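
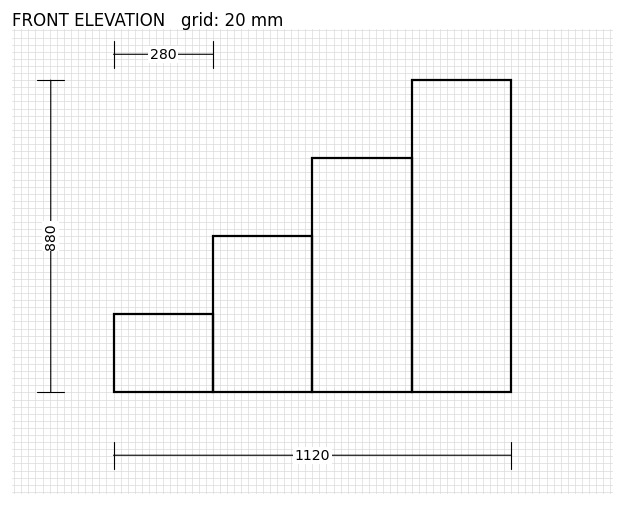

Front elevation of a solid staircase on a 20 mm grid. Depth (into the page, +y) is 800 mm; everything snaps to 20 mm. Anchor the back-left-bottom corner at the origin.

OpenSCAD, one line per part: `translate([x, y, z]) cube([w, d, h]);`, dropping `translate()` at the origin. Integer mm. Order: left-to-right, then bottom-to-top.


cube([280, 800, 220]);
translate([280, 0, 0]) cube([280, 800, 440]);
translate([560, 0, 0]) cube([280, 800, 660]);
translate([840, 0, 0]) cube([280, 800, 880]);


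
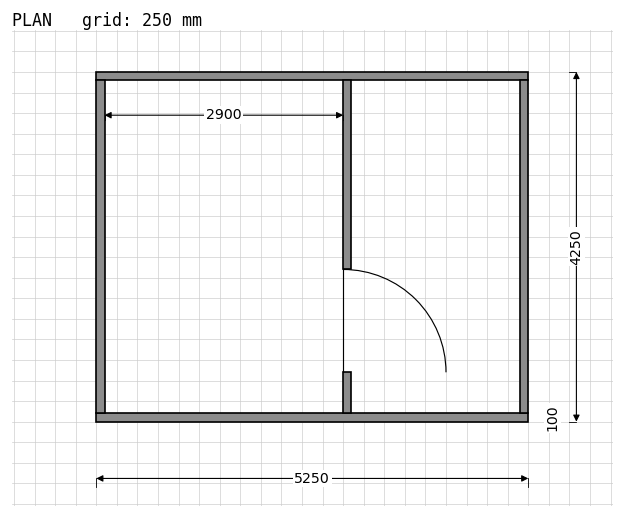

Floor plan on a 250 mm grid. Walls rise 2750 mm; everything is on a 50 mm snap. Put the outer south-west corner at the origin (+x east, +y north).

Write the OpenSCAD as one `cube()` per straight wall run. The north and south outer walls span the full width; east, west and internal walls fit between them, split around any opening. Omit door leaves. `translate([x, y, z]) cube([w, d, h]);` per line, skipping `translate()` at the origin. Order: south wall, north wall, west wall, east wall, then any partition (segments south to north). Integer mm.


cube([5250, 100, 2750]);
translate([0, 4150, 0]) cube([5250, 100, 2750]);
translate([0, 100, 0]) cube([100, 4050, 2750]);
translate([5150, 100, 0]) cube([100, 4050, 2750]);
translate([3000, 100, 0]) cube([100, 500, 2750]);
translate([3000, 1850, 0]) cube([100, 2300, 2750]);


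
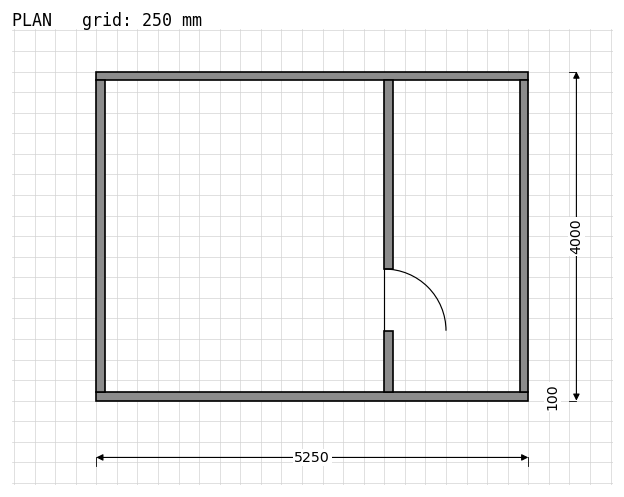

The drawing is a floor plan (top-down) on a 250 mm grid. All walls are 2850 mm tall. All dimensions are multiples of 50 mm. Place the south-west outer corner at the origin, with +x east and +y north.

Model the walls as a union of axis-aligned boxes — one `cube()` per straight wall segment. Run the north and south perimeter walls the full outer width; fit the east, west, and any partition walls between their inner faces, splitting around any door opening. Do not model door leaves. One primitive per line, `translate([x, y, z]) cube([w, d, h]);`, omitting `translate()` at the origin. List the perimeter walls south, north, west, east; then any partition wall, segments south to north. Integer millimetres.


cube([5250, 100, 2850]);
translate([0, 3900, 0]) cube([5250, 100, 2850]);
translate([0, 100, 0]) cube([100, 3800, 2850]);
translate([5150, 100, 0]) cube([100, 3800, 2850]);
translate([3500, 100, 0]) cube([100, 750, 2850]);
translate([3500, 1600, 0]) cube([100, 2300, 2850]);


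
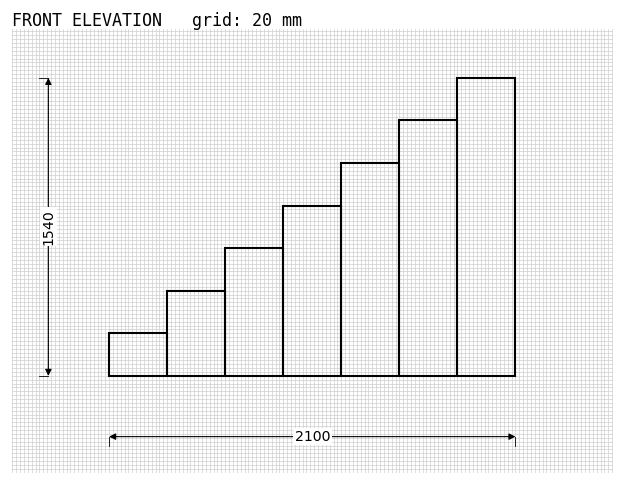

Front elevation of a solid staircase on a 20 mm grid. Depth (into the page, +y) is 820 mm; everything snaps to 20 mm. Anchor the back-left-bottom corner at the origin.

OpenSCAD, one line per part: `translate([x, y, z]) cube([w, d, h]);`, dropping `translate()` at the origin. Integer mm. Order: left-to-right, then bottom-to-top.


cube([300, 820, 220]);
translate([300, 0, 0]) cube([300, 820, 440]);
translate([600, 0, 0]) cube([300, 820, 660]);
translate([900, 0, 0]) cube([300, 820, 880]);
translate([1200, 0, 0]) cube([300, 820, 1100]);
translate([1500, 0, 0]) cube([300, 820, 1320]);
translate([1800, 0, 0]) cube([300, 820, 1540]);


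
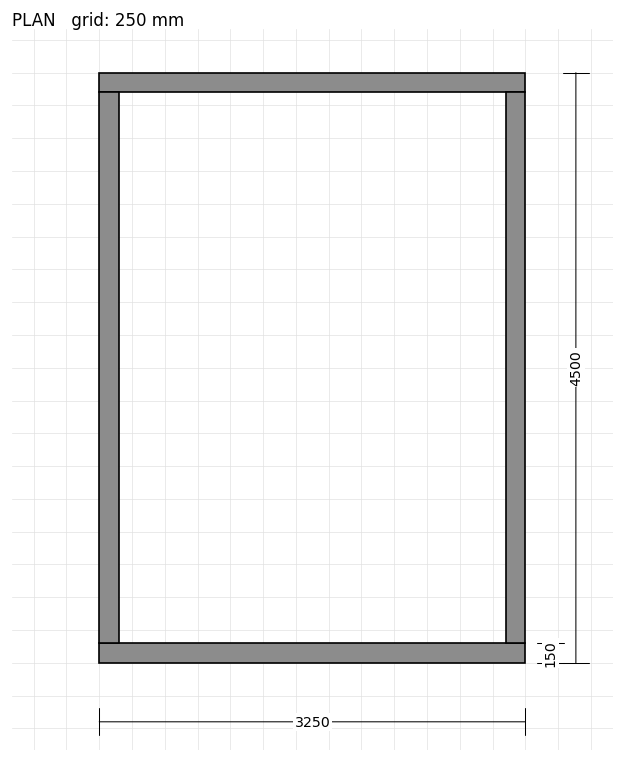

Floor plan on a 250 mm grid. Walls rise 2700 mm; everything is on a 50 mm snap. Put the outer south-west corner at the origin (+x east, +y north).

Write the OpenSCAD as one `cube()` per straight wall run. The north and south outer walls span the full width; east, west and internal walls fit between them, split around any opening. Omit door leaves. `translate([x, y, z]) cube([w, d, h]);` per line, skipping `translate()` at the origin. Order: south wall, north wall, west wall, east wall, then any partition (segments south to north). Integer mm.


cube([3250, 150, 2700]);
translate([0, 4350, 0]) cube([3250, 150, 2700]);
translate([0, 150, 0]) cube([150, 4200, 2700]);
translate([3100, 150, 0]) cube([150, 4200, 2700]);


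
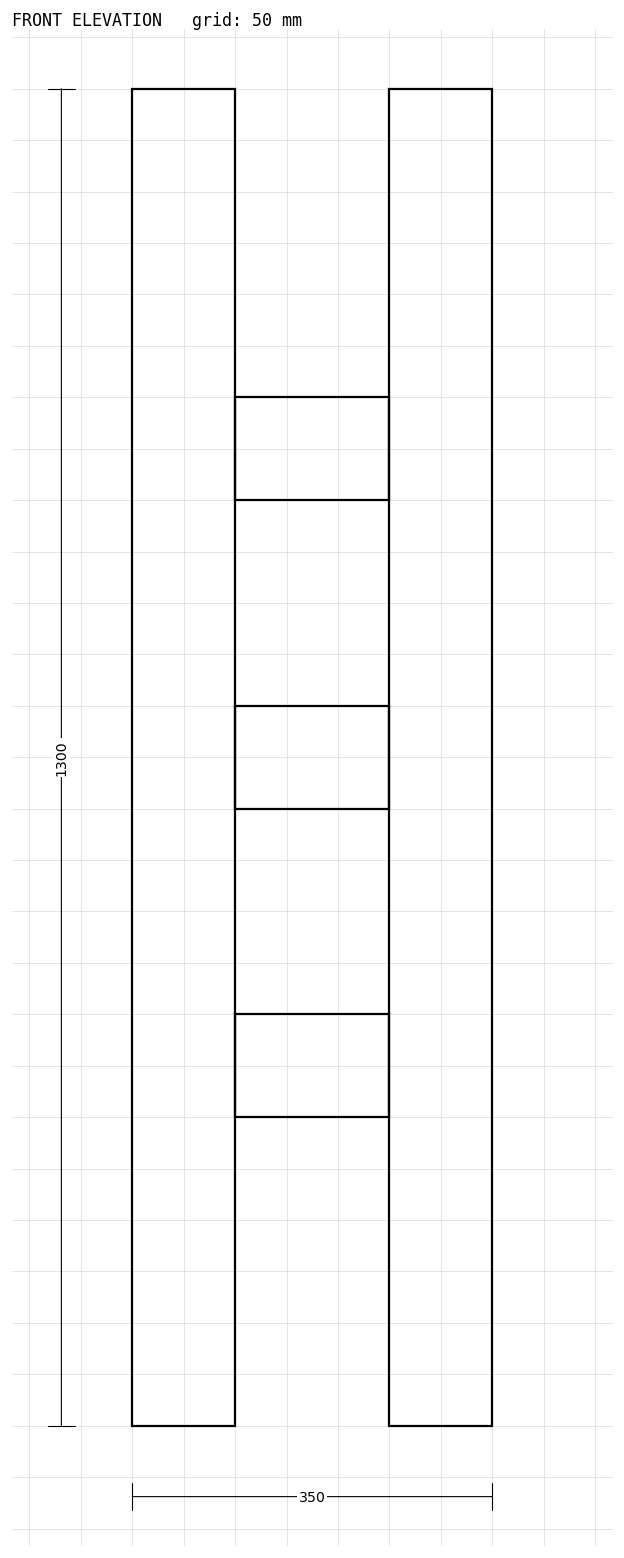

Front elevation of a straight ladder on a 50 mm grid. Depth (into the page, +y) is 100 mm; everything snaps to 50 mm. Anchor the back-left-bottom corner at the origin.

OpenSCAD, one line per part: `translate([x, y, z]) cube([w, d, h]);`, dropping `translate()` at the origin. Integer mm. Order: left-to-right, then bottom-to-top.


cube([100, 100, 1300]);
translate([100, 0, 300]) cube([150, 100, 100]);
translate([100, 0, 600]) cube([150, 100, 100]);
translate([100, 0, 900]) cube([150, 100, 100]);
translate([250, 0, 0]) cube([100, 100, 1300]);


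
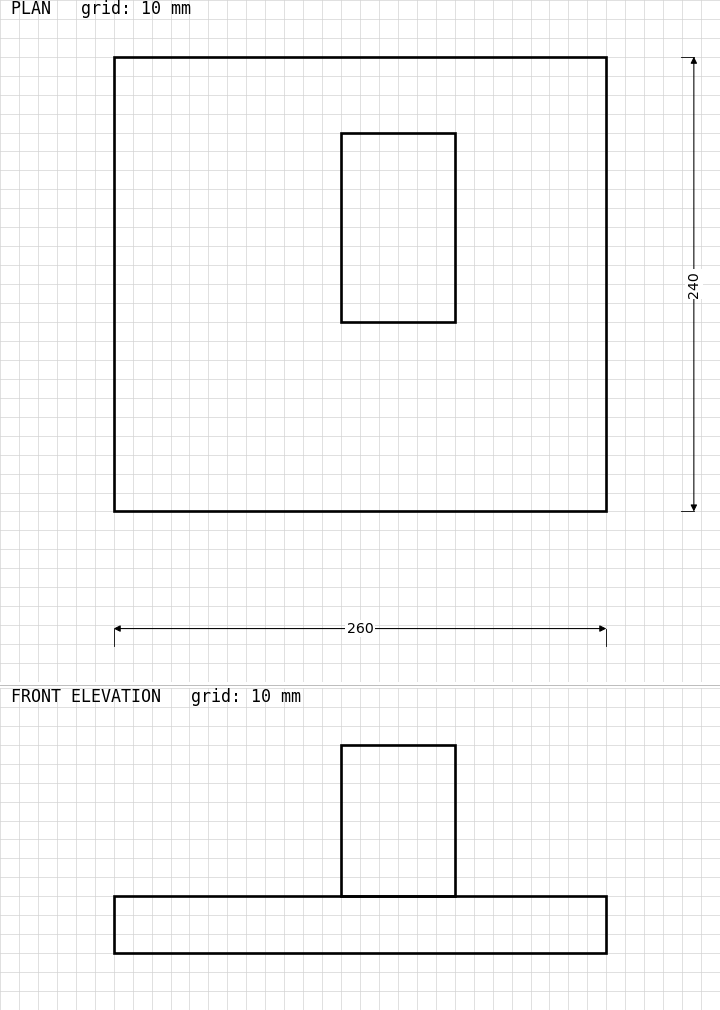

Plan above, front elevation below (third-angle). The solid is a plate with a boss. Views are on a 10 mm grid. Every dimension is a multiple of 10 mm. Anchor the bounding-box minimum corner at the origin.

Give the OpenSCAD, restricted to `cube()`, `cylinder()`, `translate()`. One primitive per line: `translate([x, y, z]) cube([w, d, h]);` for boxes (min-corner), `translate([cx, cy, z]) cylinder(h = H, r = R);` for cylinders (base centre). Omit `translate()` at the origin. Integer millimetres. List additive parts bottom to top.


cube([260, 240, 30]);
translate([120, 100, 30]) cube([60, 100, 80]);


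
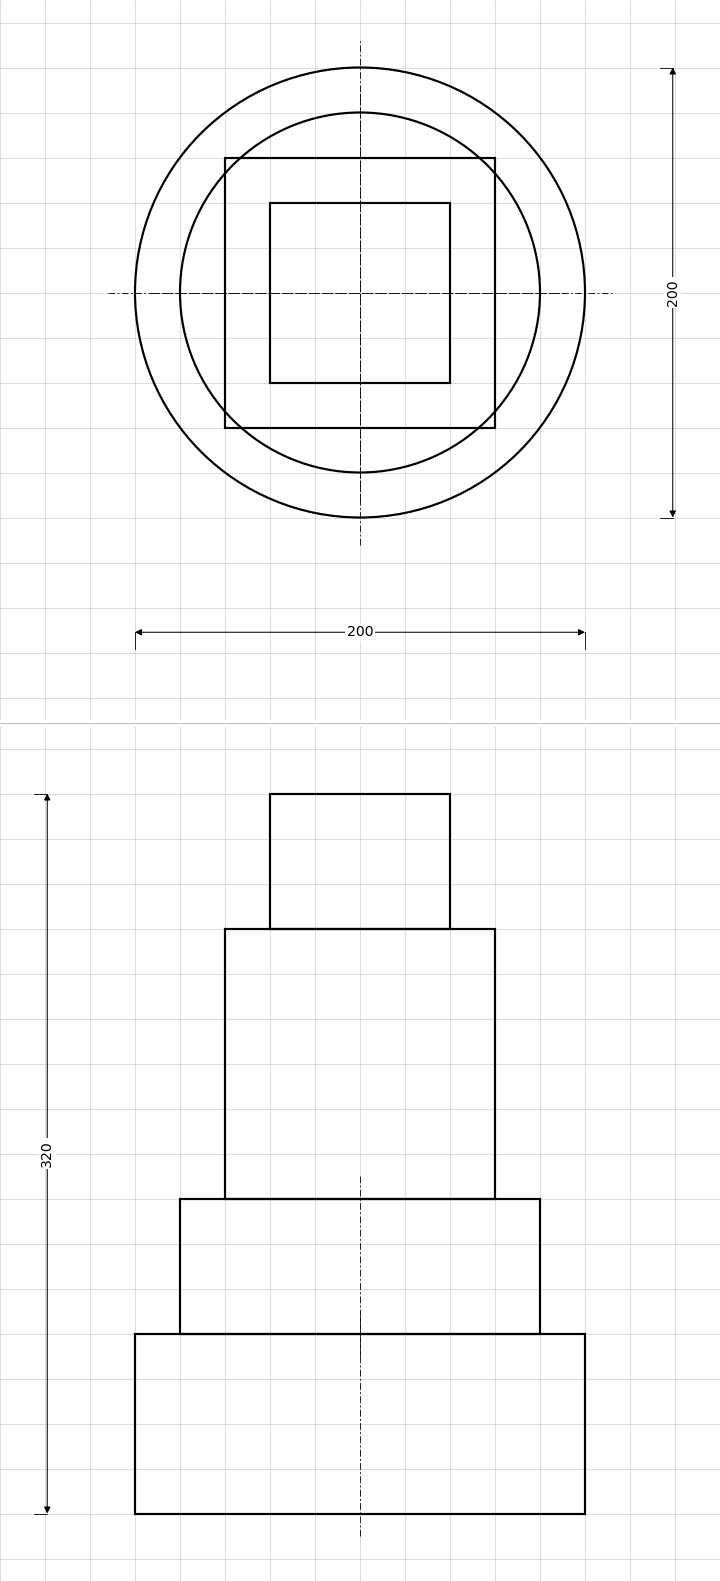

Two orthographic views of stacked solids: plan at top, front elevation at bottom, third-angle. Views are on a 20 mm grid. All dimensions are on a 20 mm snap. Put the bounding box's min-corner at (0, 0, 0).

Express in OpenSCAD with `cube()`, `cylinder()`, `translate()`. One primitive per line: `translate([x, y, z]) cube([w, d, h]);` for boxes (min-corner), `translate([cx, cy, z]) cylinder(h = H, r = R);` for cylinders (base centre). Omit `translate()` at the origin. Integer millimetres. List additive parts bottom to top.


translate([100, 100, 0]) cylinder(h = 80, r = 100);
translate([100, 100, 80]) cylinder(h = 60, r = 80);
translate([40, 40, 140]) cube([120, 120, 120]);
translate([60, 60, 260]) cube([80, 80, 60]);


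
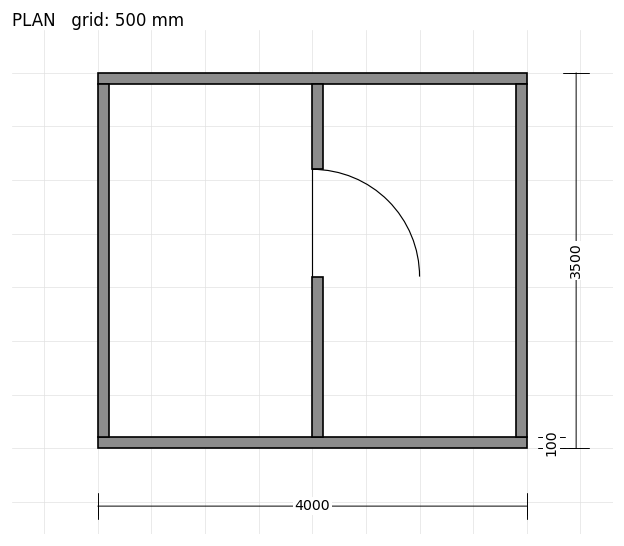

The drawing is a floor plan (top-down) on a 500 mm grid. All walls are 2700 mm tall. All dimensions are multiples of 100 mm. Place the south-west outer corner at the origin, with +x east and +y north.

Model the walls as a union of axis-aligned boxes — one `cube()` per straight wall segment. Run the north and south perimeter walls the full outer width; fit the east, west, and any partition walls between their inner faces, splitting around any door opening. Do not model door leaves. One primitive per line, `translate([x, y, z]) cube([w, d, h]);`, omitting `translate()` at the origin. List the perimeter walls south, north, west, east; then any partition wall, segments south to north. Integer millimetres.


cube([4000, 100, 2700]);
translate([0, 3400, 0]) cube([4000, 100, 2700]);
translate([0, 100, 0]) cube([100, 3300, 2700]);
translate([3900, 100, 0]) cube([100, 3300, 2700]);
translate([2000, 100, 0]) cube([100, 1500, 2700]);
translate([2000, 2600, 0]) cube([100, 800, 2700]);


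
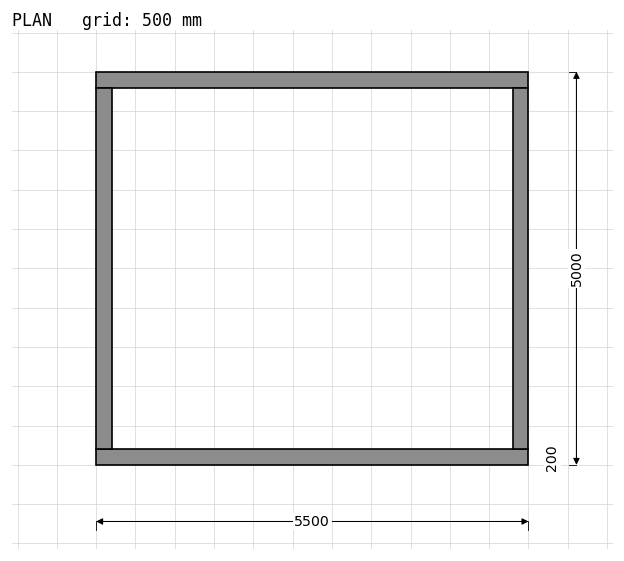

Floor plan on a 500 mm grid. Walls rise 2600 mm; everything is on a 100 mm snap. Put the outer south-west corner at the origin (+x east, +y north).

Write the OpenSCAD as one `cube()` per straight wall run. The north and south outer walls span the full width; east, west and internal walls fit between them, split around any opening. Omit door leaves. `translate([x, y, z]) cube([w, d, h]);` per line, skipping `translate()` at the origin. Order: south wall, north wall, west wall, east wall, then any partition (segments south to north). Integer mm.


cube([5500, 200, 2600]);
translate([0, 4800, 0]) cube([5500, 200, 2600]);
translate([0, 200, 0]) cube([200, 4600, 2600]);
translate([5300, 200, 0]) cube([200, 4600, 2600]);


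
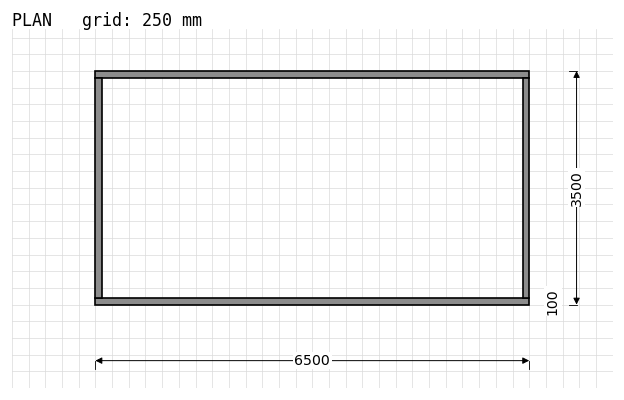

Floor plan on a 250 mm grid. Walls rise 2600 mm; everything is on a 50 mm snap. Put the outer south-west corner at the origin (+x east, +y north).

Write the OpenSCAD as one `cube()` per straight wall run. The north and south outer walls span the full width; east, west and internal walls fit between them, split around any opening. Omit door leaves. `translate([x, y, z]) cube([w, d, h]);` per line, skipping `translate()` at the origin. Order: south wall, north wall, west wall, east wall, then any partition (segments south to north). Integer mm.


cube([6500, 100, 2600]);
translate([0, 3400, 0]) cube([6500, 100, 2600]);
translate([0, 100, 0]) cube([100, 3300, 2600]);
translate([6400, 100, 0]) cube([100, 3300, 2600]);


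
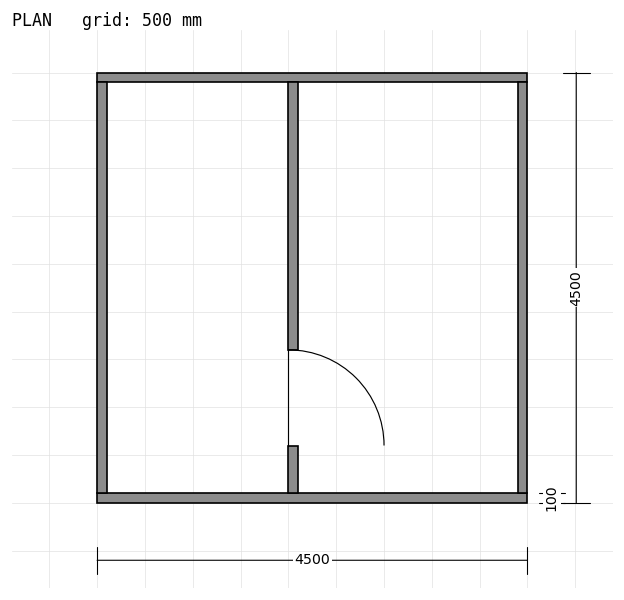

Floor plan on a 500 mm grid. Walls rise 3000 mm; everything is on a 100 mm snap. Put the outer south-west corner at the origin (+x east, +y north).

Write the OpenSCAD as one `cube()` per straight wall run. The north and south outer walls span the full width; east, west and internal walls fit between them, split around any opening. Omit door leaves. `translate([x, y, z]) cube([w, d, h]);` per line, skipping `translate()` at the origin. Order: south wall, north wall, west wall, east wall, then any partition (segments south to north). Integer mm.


cube([4500, 100, 3000]);
translate([0, 4400, 0]) cube([4500, 100, 3000]);
translate([0, 100, 0]) cube([100, 4300, 3000]);
translate([4400, 100, 0]) cube([100, 4300, 3000]);
translate([2000, 100, 0]) cube([100, 500, 3000]);
translate([2000, 1600, 0]) cube([100, 2800, 3000]);


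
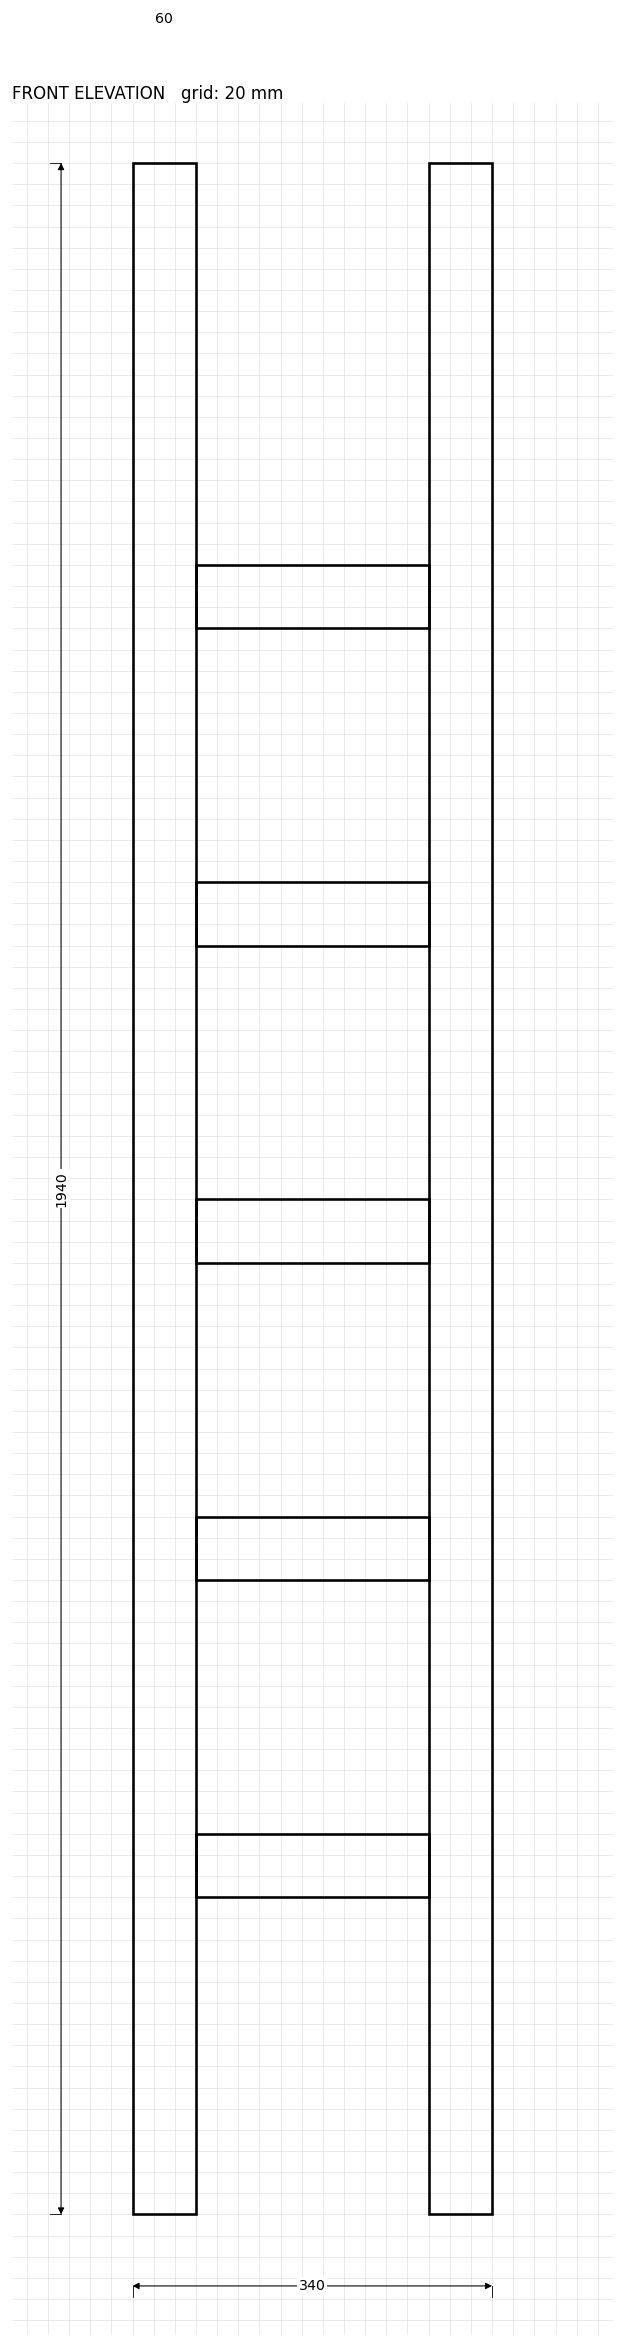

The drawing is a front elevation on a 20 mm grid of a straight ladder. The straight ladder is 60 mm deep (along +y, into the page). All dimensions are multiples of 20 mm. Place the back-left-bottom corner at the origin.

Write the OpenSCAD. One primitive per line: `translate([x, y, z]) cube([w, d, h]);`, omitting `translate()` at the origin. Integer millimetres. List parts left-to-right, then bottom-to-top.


cube([60, 60, 1940]);
translate([60, 0, 300]) cube([220, 60, 60]);
translate([60, 0, 600]) cube([220, 60, 60]);
translate([60, 0, 900]) cube([220, 60, 60]);
translate([60, 0, 1200]) cube([220, 60, 60]);
translate([60, 0, 1500]) cube([220, 60, 60]);
translate([280, 0, 0]) cube([60, 60, 1940]);


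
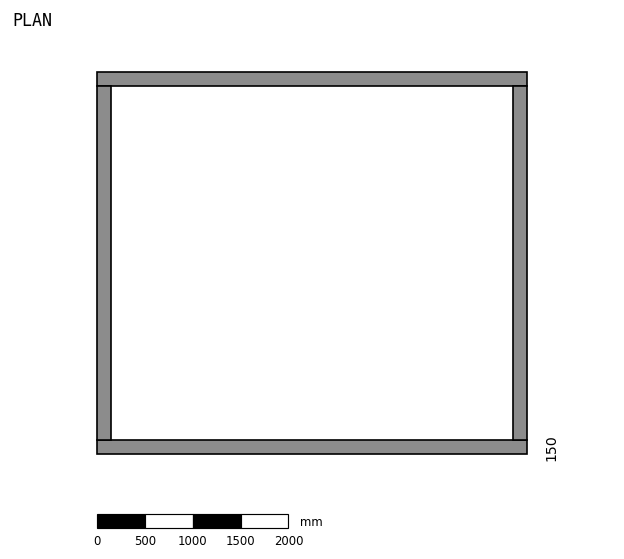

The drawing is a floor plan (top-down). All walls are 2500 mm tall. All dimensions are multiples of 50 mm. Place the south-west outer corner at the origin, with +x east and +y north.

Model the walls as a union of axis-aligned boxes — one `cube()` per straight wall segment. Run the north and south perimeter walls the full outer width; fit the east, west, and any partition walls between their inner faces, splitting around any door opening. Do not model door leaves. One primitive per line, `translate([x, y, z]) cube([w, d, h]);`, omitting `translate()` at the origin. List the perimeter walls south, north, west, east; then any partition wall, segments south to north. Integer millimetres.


cube([4500, 150, 2500]);
translate([0, 3850, 0]) cube([4500, 150, 2500]);
translate([0, 150, 0]) cube([150, 3700, 2500]);
translate([4350, 150, 0]) cube([150, 3700, 2500]);


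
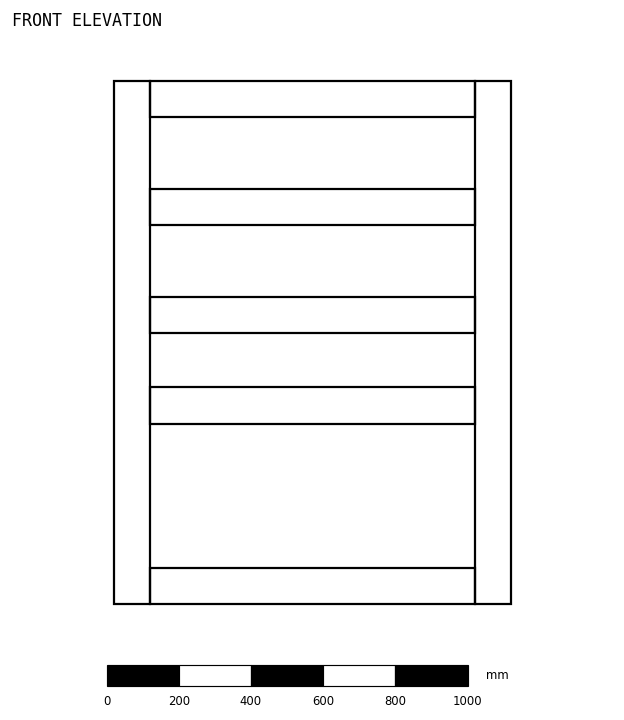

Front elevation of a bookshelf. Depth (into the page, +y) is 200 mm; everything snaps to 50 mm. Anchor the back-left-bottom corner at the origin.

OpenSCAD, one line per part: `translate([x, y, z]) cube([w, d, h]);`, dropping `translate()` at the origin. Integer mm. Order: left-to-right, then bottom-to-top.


cube([100, 200, 1450]);
translate([100, 0, 0]) cube([900, 200, 100]);
translate([100, 0, 500]) cube([900, 200, 100]);
translate([100, 0, 750]) cube([900, 200, 100]);
translate([100, 0, 1050]) cube([900, 200, 100]);
translate([100, 0, 1350]) cube([900, 200, 100]);
translate([1000, 0, 0]) cube([100, 200, 1450]);


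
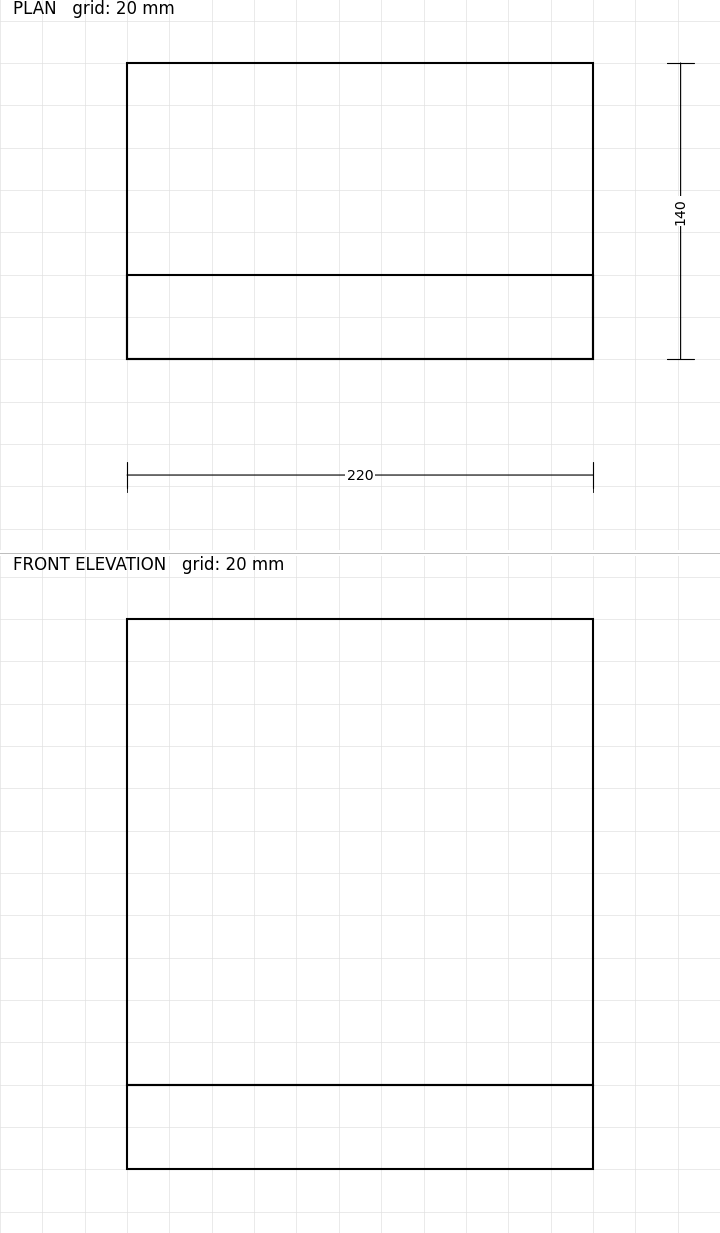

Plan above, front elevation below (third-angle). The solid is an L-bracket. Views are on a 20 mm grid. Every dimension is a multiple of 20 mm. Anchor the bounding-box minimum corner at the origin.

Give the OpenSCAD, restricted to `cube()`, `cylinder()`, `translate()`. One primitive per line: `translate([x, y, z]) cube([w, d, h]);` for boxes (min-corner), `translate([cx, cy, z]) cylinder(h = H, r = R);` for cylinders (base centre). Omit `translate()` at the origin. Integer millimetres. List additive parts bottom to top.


cube([220, 140, 40]);
translate([0, 0, 40]) cube([220, 40, 220]);


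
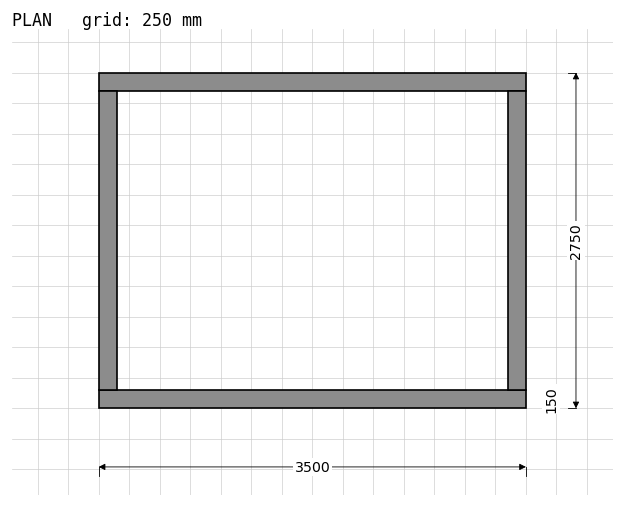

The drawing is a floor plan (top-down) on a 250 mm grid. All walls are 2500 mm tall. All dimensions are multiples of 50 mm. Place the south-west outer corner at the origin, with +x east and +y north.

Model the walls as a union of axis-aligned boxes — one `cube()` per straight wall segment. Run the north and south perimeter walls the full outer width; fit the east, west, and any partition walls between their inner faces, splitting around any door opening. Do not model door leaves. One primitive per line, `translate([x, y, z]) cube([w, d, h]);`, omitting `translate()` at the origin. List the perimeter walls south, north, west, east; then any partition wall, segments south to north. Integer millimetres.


cube([3500, 150, 2500]);
translate([0, 2600, 0]) cube([3500, 150, 2500]);
translate([0, 150, 0]) cube([150, 2450, 2500]);
translate([3350, 150, 0]) cube([150, 2450, 2500]);


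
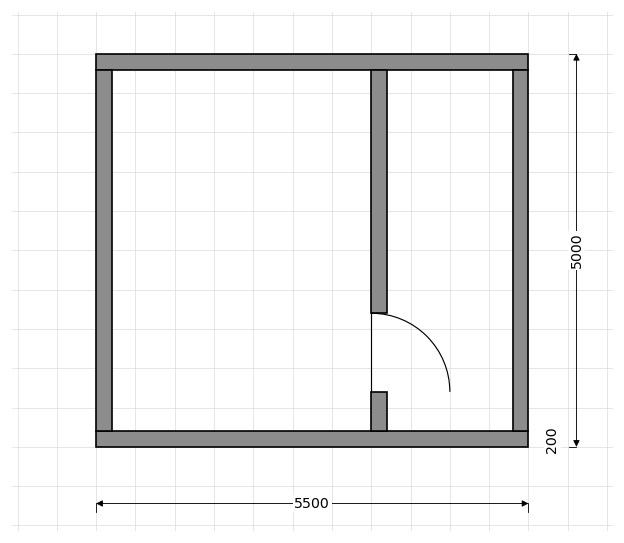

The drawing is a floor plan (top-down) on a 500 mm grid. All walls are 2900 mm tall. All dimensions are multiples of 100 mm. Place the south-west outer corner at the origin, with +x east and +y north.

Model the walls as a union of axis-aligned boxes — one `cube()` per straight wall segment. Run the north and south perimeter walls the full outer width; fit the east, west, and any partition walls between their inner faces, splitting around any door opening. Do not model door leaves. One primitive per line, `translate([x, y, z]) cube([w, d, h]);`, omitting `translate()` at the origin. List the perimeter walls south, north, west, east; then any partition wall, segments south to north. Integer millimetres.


cube([5500, 200, 2900]);
translate([0, 4800, 0]) cube([5500, 200, 2900]);
translate([0, 200, 0]) cube([200, 4600, 2900]);
translate([5300, 200, 0]) cube([200, 4600, 2900]);
translate([3500, 200, 0]) cube([200, 500, 2900]);
translate([3500, 1700, 0]) cube([200, 3100, 2900]);


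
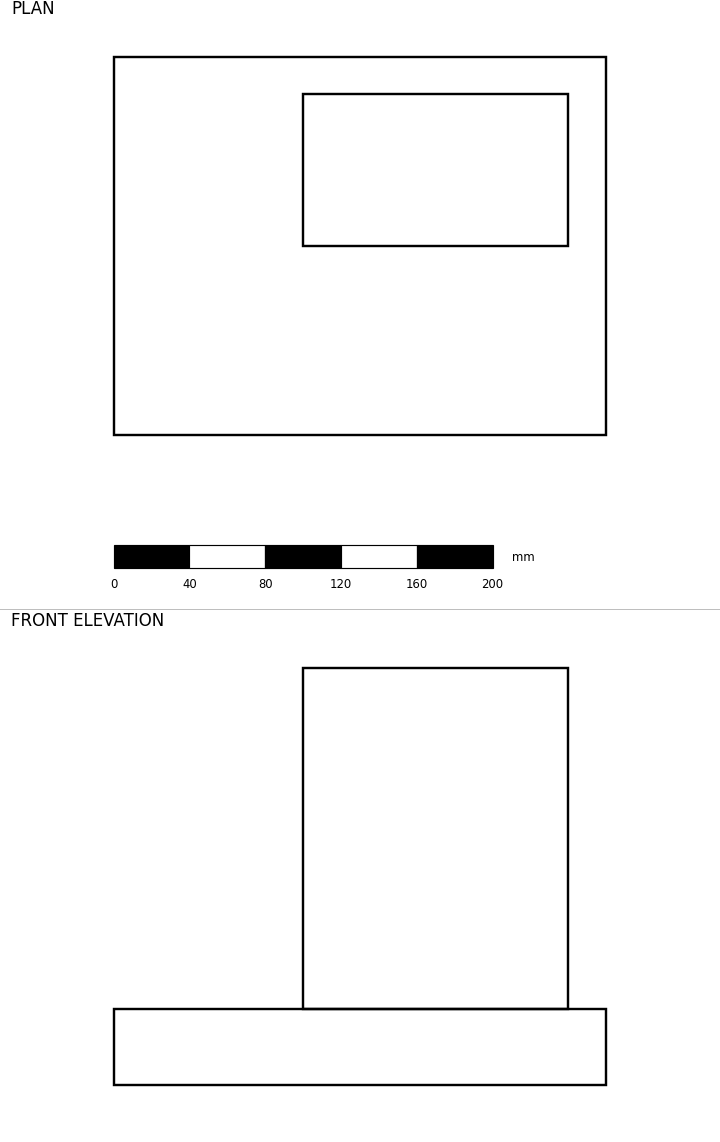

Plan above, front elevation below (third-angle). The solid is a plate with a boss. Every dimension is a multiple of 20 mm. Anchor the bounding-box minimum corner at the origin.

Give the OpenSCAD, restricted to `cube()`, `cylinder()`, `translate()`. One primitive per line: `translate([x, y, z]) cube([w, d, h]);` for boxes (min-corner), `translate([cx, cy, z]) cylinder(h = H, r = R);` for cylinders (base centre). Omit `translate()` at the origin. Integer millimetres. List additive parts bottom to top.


cube([260, 200, 40]);
translate([100, 100, 40]) cube([140, 80, 180]);


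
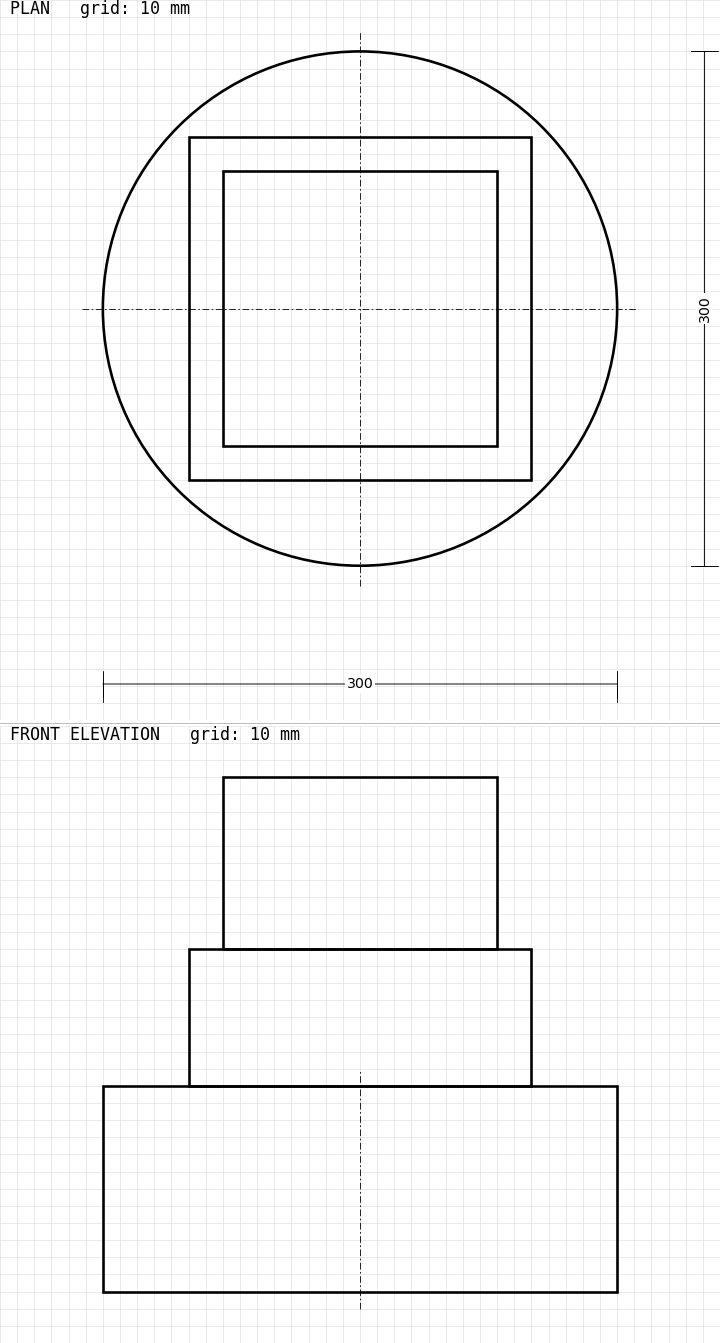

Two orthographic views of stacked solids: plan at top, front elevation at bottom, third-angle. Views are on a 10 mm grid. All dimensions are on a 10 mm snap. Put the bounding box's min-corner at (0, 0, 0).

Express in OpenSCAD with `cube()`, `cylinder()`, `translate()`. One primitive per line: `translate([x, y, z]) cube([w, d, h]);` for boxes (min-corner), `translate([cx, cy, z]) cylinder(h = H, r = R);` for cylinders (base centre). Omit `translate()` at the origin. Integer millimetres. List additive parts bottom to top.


translate([150, 150, 0]) cylinder(h = 120, r = 150);
translate([50, 50, 120]) cube([200, 200, 80]);
translate([70, 70, 200]) cube([160, 160, 100]);


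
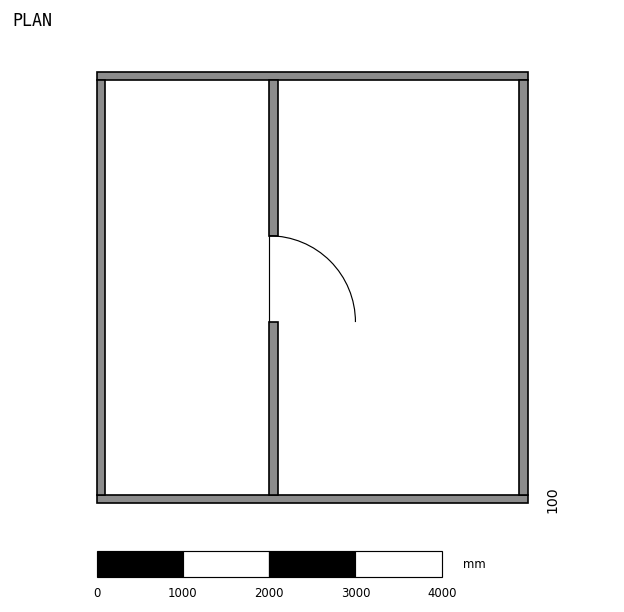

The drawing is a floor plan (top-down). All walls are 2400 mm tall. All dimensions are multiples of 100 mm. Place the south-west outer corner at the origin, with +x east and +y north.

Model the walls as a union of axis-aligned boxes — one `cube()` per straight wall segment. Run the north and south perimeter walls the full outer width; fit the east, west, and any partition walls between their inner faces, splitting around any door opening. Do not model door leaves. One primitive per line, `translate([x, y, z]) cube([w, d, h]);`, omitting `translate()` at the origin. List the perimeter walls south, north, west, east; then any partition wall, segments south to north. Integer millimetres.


cube([5000, 100, 2400]);
translate([0, 4900, 0]) cube([5000, 100, 2400]);
translate([0, 100, 0]) cube([100, 4800, 2400]);
translate([4900, 100, 0]) cube([100, 4800, 2400]);
translate([2000, 100, 0]) cube([100, 2000, 2400]);
translate([2000, 3100, 0]) cube([100, 1800, 2400]);


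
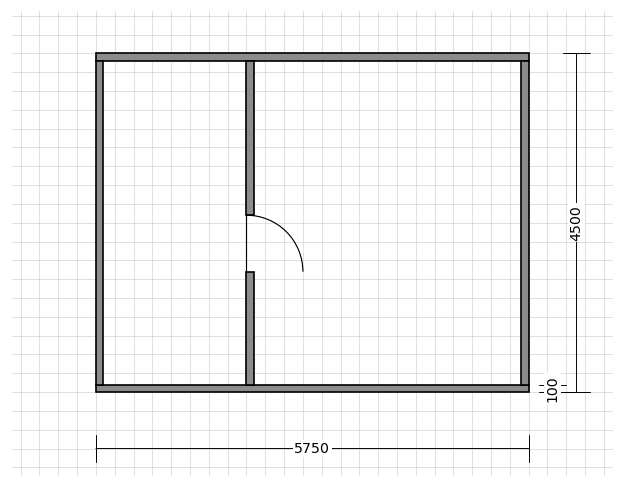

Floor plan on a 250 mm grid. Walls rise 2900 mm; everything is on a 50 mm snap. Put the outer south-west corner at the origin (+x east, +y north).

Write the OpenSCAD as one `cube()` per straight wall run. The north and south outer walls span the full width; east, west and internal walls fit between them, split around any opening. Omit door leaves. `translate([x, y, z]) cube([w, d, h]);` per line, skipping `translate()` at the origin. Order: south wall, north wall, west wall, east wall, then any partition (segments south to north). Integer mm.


cube([5750, 100, 2900]);
translate([0, 4400, 0]) cube([5750, 100, 2900]);
translate([0, 100, 0]) cube([100, 4300, 2900]);
translate([5650, 100, 0]) cube([100, 4300, 2900]);
translate([2000, 100, 0]) cube([100, 1500, 2900]);
translate([2000, 2350, 0]) cube([100, 2050, 2900]);


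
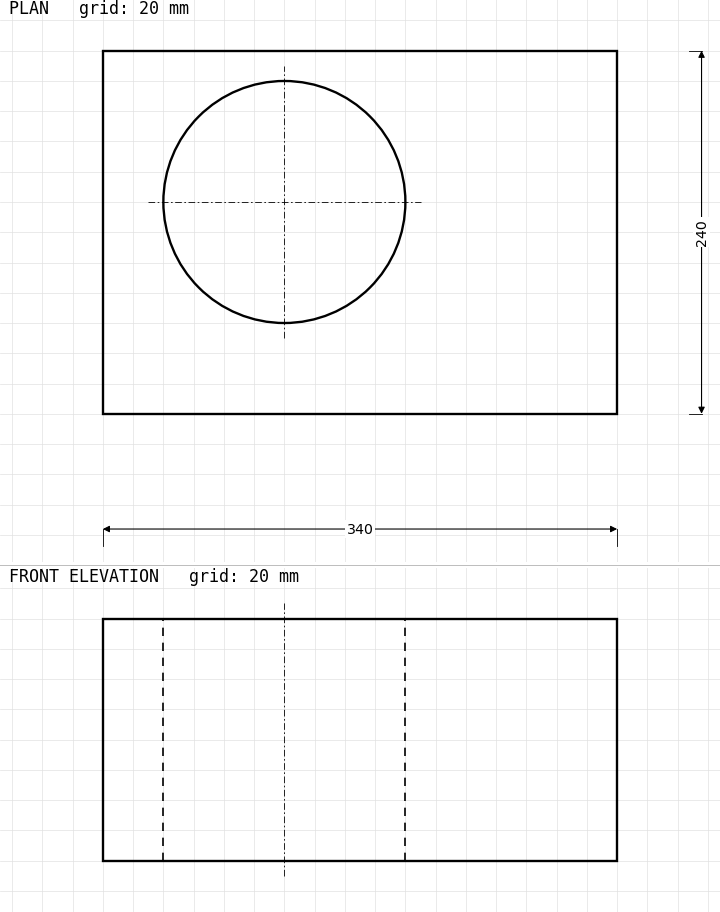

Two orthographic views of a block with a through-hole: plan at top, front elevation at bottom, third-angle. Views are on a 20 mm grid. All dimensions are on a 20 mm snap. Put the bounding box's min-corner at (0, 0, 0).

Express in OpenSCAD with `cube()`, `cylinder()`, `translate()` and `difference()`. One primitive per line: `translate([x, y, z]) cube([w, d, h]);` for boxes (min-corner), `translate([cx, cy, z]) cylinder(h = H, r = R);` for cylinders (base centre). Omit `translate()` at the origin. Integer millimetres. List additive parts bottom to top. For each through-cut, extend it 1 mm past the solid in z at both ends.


difference() {
  cube([340, 240, 160]);
  translate([120, 140, -1]) cylinder(h = 162, r = 80);
}


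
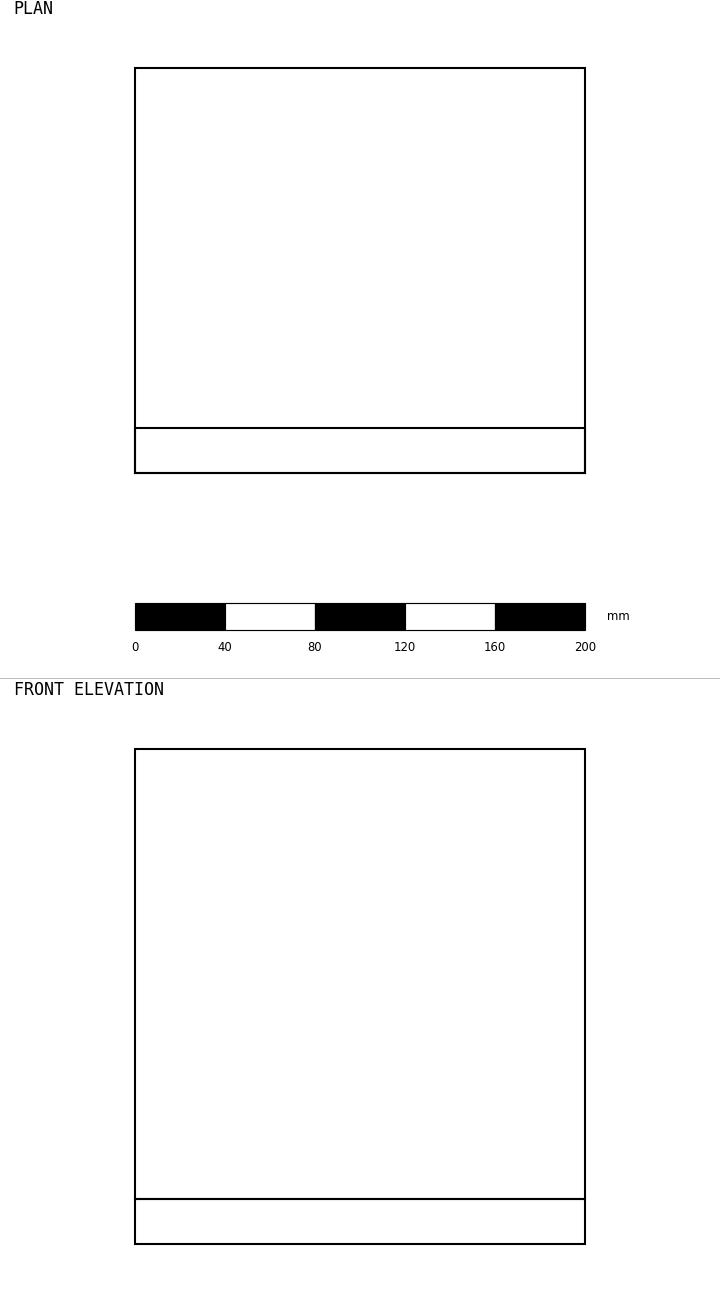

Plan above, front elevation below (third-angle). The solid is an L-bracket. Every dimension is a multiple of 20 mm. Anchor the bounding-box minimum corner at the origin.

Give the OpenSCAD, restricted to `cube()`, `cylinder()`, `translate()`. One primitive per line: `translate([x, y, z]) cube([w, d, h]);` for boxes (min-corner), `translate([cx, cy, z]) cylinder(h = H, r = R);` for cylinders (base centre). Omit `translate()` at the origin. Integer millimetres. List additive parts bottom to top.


cube([200, 180, 20]);
translate([0, 0, 20]) cube([200, 20, 200]);


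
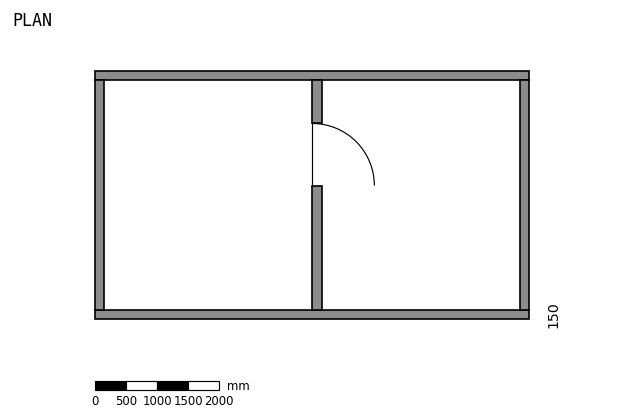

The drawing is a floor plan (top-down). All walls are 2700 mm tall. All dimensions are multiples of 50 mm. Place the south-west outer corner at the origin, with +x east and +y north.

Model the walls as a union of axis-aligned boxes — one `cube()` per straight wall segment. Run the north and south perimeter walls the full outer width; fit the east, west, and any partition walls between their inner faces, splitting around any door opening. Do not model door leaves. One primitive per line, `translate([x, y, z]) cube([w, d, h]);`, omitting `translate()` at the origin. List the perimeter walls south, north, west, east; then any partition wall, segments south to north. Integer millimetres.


cube([7000, 150, 2700]);
translate([0, 3850, 0]) cube([7000, 150, 2700]);
translate([0, 150, 0]) cube([150, 3700, 2700]);
translate([6850, 150, 0]) cube([150, 3700, 2700]);
translate([3500, 150, 0]) cube([150, 2000, 2700]);
translate([3500, 3150, 0]) cube([150, 700, 2700]);


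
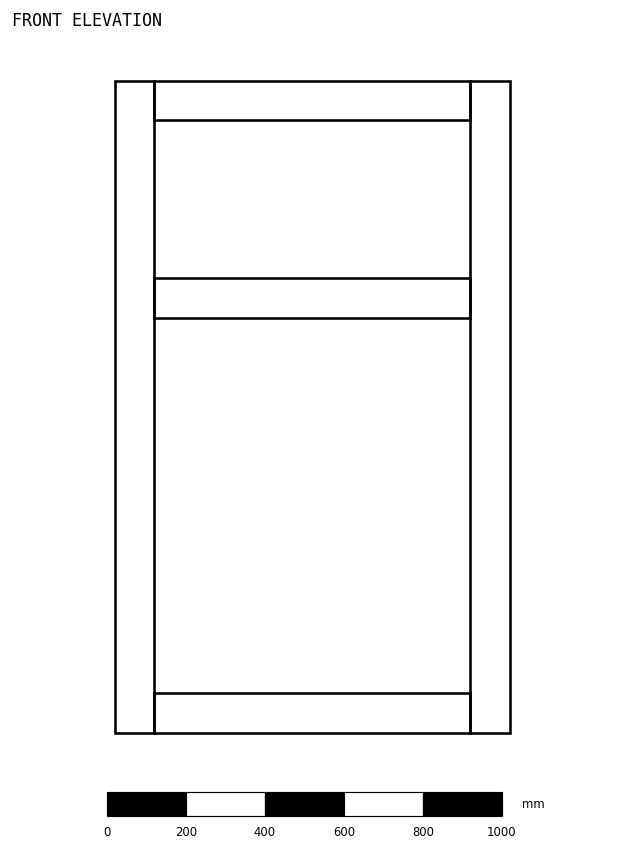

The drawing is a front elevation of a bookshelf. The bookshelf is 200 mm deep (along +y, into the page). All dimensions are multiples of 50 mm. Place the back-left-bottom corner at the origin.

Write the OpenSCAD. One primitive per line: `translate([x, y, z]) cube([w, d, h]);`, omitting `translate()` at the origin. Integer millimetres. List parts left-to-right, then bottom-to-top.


cube([100, 200, 1650]);
translate([100, 0, 0]) cube([800, 200, 100]);
translate([100, 0, 1050]) cube([800, 200, 100]);
translate([100, 0, 1550]) cube([800, 200, 100]);
translate([900, 0, 0]) cube([100, 200, 1650]);


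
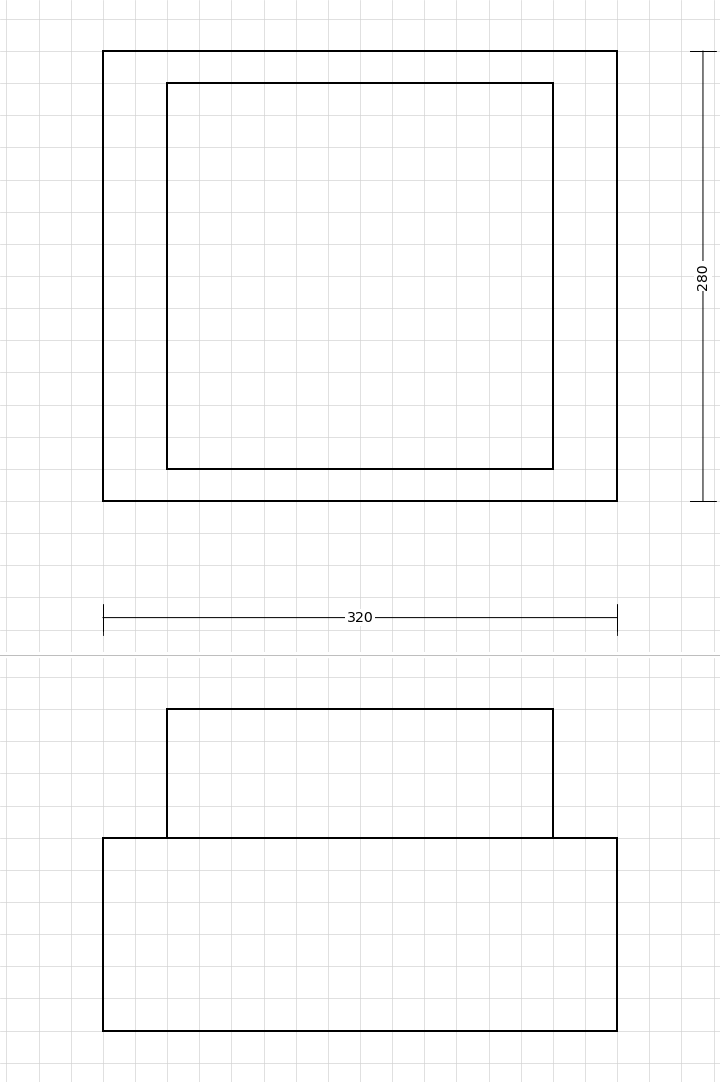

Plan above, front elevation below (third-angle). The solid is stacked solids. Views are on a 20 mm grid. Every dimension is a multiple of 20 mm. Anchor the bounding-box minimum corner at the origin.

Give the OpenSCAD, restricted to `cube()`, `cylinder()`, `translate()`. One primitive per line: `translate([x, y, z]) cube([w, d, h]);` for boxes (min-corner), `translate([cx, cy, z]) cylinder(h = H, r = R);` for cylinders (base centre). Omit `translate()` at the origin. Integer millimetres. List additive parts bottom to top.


cube([320, 280, 120]);
translate([40, 20, 120]) cube([240, 240, 80]);


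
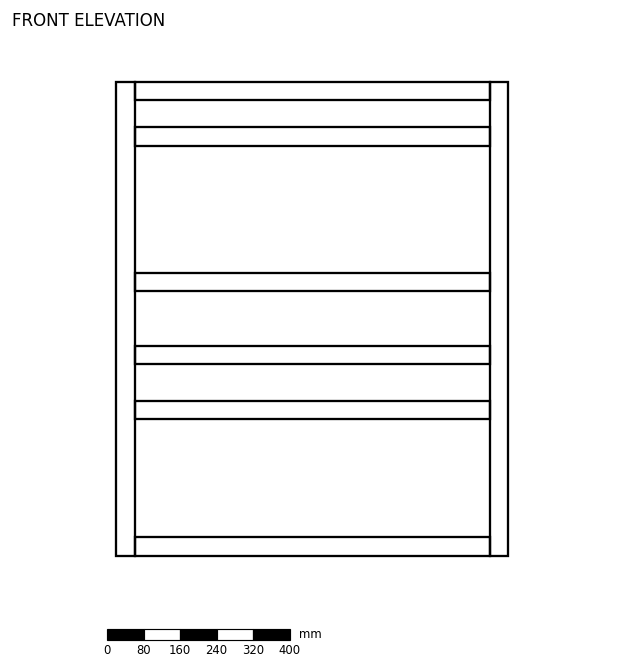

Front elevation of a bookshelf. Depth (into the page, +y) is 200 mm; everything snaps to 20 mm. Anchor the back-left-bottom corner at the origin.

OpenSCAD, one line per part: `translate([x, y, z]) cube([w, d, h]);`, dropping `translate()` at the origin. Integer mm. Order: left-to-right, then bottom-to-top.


cube([40, 200, 1040]);
translate([40, 0, 0]) cube([780, 200, 40]);
translate([40, 0, 300]) cube([780, 200, 40]);
translate([40, 0, 420]) cube([780, 200, 40]);
translate([40, 0, 580]) cube([780, 200, 40]);
translate([40, 0, 900]) cube([780, 200, 40]);
translate([40, 0, 1000]) cube([780, 200, 40]);
translate([820, 0, 0]) cube([40, 200, 1040]);


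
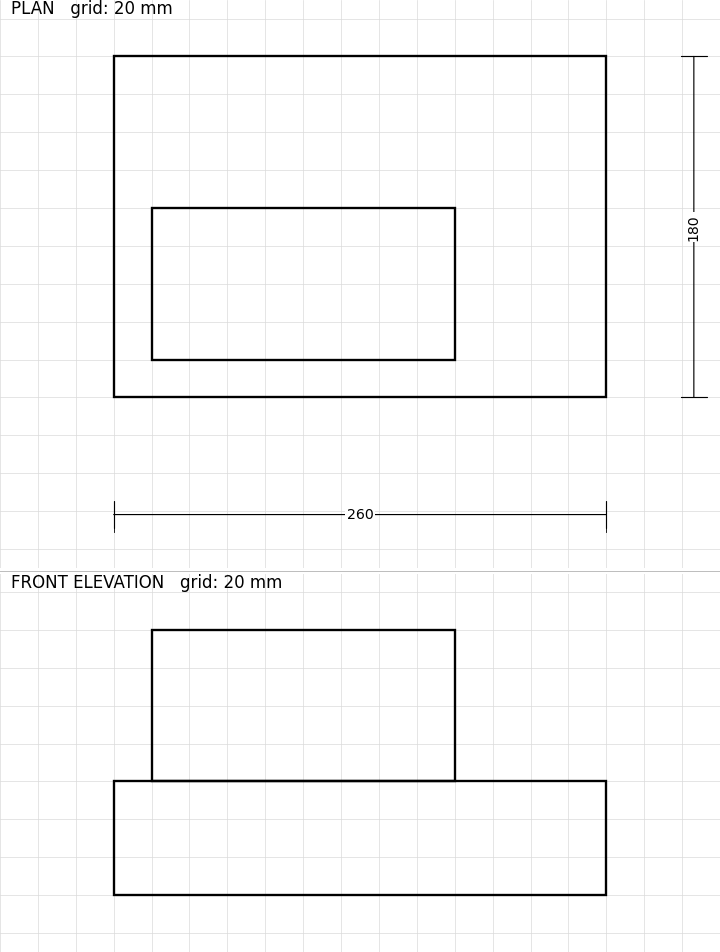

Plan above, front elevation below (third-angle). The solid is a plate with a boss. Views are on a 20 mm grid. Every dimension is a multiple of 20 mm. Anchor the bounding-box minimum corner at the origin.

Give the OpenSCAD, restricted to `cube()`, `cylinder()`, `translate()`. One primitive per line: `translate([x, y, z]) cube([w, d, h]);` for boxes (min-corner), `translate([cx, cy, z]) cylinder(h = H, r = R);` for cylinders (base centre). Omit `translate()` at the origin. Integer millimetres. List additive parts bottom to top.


cube([260, 180, 60]);
translate([20, 20, 60]) cube([160, 80, 80]);


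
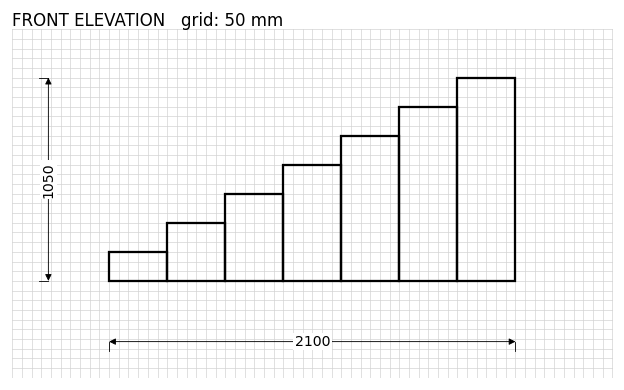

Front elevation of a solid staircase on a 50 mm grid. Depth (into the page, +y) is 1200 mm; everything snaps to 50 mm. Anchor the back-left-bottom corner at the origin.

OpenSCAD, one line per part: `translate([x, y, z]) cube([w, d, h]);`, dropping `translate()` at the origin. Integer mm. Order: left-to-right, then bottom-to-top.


cube([300, 1200, 150]);
translate([300, 0, 0]) cube([300, 1200, 300]);
translate([600, 0, 0]) cube([300, 1200, 450]);
translate([900, 0, 0]) cube([300, 1200, 600]);
translate([1200, 0, 0]) cube([300, 1200, 750]);
translate([1500, 0, 0]) cube([300, 1200, 900]);
translate([1800, 0, 0]) cube([300, 1200, 1050]);


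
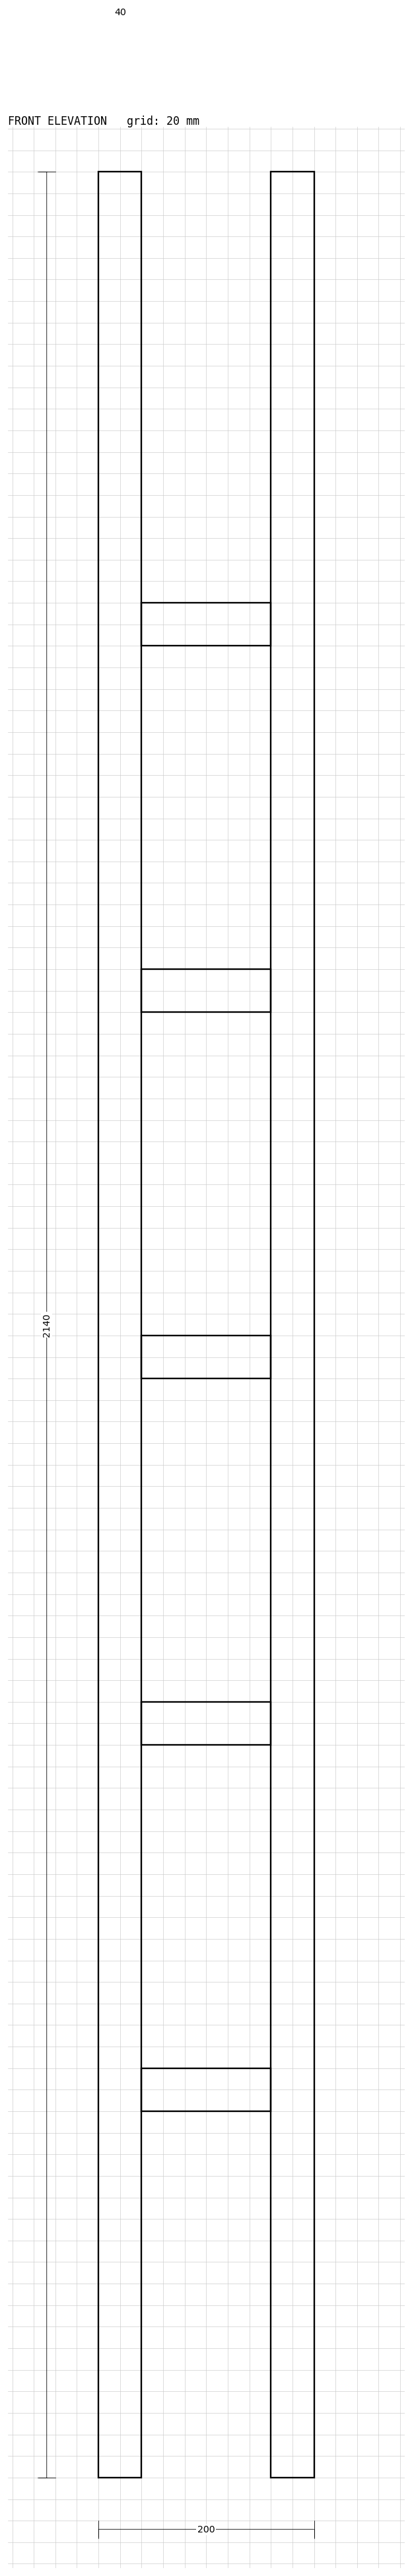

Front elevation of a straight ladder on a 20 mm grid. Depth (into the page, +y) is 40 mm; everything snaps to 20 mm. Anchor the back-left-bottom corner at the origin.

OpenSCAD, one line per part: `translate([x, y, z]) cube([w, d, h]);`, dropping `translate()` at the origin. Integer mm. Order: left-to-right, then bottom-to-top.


cube([40, 40, 2140]);
translate([40, 0, 340]) cube([120, 40, 40]);
translate([40, 0, 680]) cube([120, 40, 40]);
translate([40, 0, 1020]) cube([120, 40, 40]);
translate([40, 0, 1360]) cube([120, 40, 40]);
translate([40, 0, 1700]) cube([120, 40, 40]);
translate([160, 0, 0]) cube([40, 40, 2140]);


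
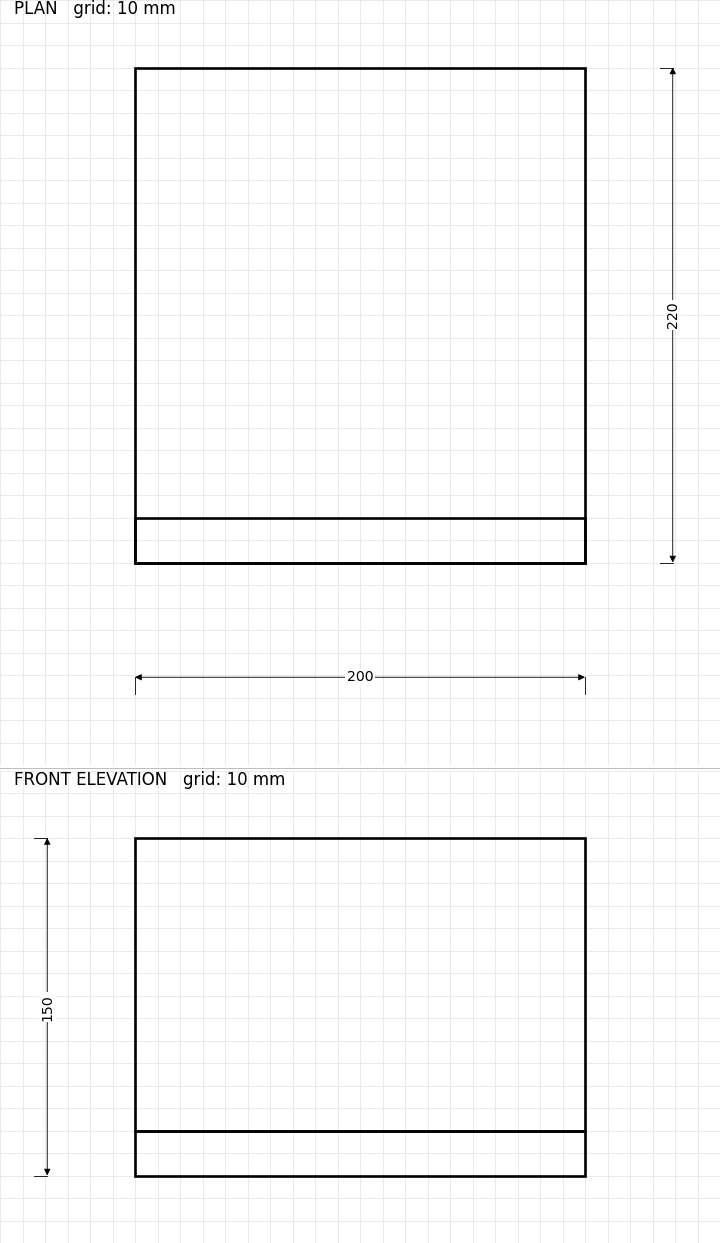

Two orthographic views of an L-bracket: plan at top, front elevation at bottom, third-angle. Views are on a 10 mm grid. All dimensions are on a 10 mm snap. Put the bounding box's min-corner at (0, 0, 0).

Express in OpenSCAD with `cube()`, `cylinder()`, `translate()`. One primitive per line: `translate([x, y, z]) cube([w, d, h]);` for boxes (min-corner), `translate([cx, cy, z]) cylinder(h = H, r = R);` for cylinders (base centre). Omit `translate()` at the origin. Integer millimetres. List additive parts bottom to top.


cube([200, 220, 20]);
translate([0, 0, 20]) cube([200, 20, 130]);


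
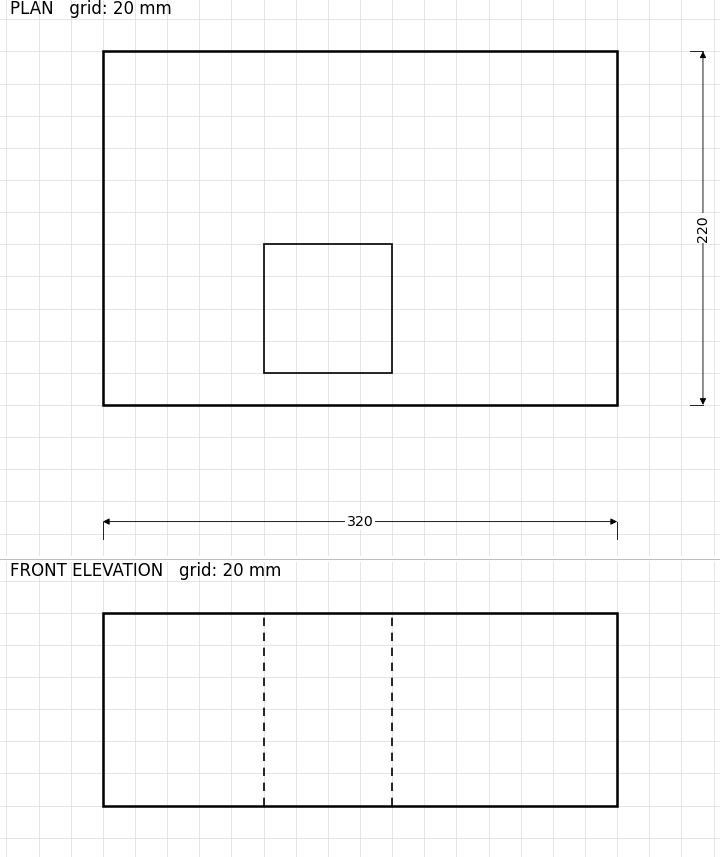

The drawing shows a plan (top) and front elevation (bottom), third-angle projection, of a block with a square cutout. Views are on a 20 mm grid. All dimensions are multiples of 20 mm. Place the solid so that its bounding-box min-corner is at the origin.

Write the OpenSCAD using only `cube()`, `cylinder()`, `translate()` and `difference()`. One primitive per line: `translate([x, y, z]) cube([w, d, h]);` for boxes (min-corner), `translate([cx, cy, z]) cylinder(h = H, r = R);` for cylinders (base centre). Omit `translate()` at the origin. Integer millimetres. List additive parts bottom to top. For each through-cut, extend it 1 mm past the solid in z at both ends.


difference() {
  cube([320, 220, 120]);
  translate([100, 20, -1]) cube([80, 80, 122]);
}


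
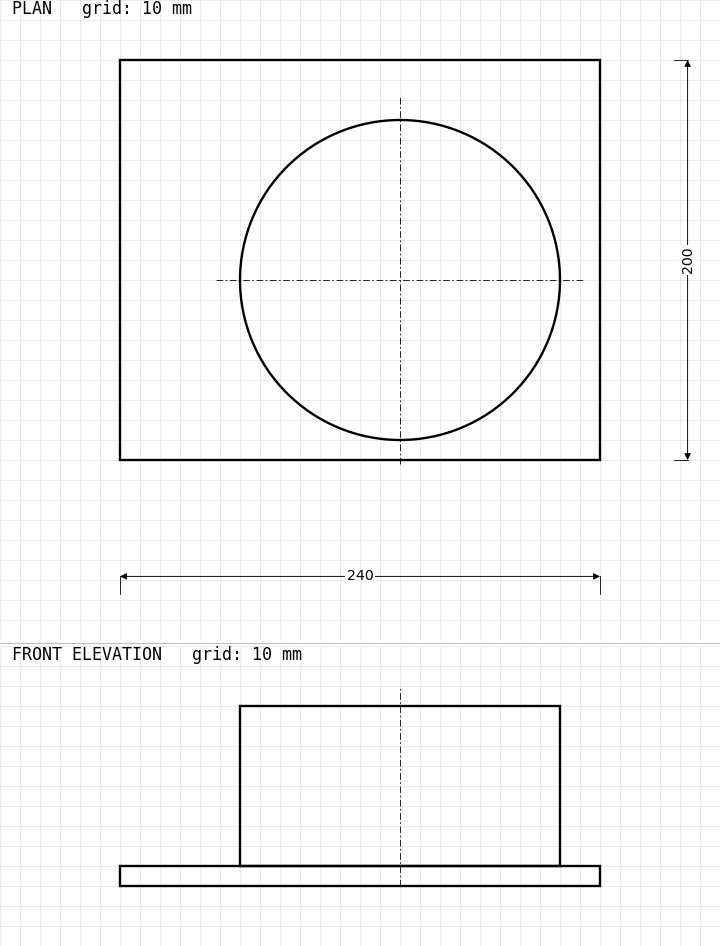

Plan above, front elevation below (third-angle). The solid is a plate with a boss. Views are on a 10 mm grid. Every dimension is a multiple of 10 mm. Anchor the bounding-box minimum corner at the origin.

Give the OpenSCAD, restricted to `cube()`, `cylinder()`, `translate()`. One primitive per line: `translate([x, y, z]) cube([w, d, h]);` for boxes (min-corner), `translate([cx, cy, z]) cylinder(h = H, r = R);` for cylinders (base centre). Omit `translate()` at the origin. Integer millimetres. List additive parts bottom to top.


cube([240, 200, 10]);
translate([140, 90, 10]) cylinder(h = 80, r = 80);


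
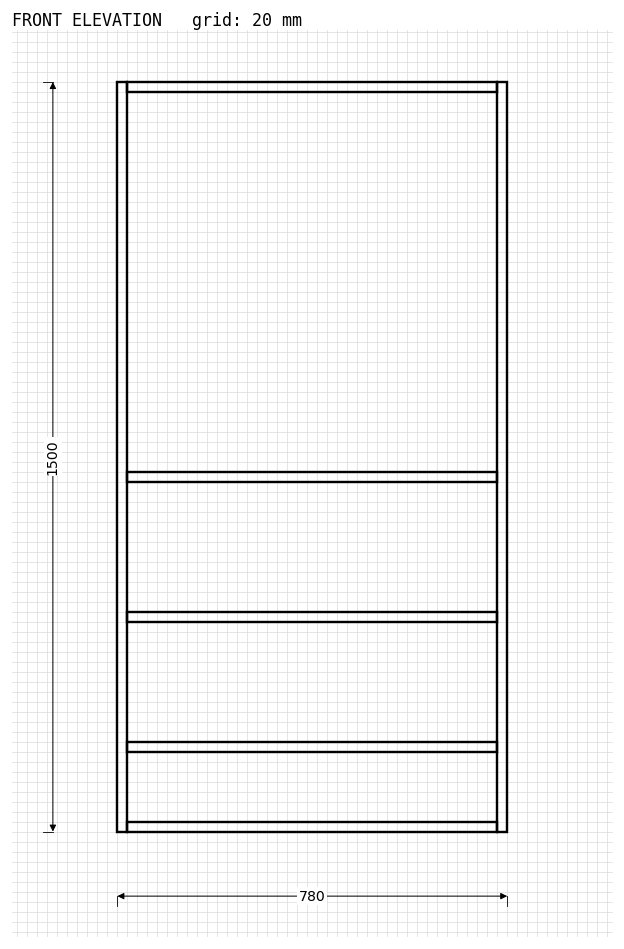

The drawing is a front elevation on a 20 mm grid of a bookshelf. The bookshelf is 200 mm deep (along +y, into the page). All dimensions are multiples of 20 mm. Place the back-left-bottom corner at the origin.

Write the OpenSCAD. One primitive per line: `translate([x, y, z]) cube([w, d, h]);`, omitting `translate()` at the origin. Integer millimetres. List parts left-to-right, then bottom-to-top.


cube([20, 200, 1500]);
translate([20, 0, 0]) cube([740, 200, 20]);
translate([20, 0, 160]) cube([740, 200, 20]);
translate([20, 0, 420]) cube([740, 200, 20]);
translate([20, 0, 700]) cube([740, 200, 20]);
translate([20, 0, 1480]) cube([740, 200, 20]);
translate([760, 0, 0]) cube([20, 200, 1500]);


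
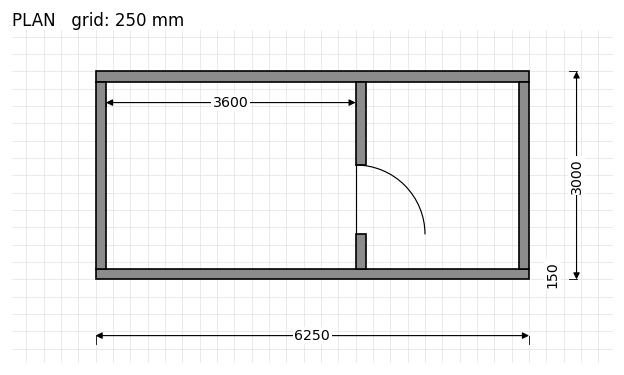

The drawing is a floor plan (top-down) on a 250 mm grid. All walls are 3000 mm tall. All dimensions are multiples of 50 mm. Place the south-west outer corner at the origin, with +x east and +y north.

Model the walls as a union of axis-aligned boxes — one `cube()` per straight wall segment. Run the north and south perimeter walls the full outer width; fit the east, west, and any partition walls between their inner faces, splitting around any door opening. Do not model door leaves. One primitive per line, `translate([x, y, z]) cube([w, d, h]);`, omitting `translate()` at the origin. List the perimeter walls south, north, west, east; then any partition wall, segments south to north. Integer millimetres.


cube([6250, 150, 3000]);
translate([0, 2850, 0]) cube([6250, 150, 3000]);
translate([0, 150, 0]) cube([150, 2700, 3000]);
translate([6100, 150, 0]) cube([150, 2700, 3000]);
translate([3750, 150, 0]) cube([150, 500, 3000]);
translate([3750, 1650, 0]) cube([150, 1200, 3000]);


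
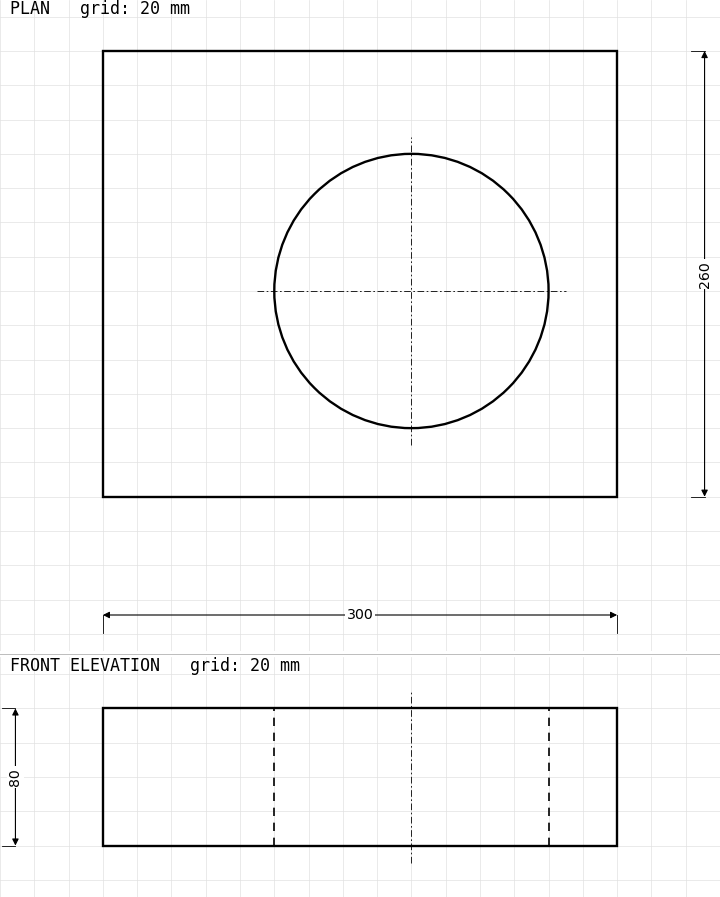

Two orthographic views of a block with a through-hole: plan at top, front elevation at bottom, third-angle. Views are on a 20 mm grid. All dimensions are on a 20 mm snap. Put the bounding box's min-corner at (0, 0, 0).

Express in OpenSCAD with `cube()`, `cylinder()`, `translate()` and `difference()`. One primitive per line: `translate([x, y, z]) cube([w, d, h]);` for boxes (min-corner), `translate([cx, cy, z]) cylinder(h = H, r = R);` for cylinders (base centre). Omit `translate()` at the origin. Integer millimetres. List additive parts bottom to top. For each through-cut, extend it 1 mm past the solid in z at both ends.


difference() {
  cube([300, 260, 80]);
  translate([180, 120, -1]) cylinder(h = 82, r = 80);
}
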